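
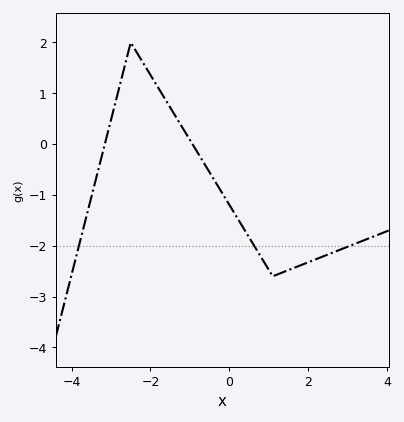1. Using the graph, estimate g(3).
-2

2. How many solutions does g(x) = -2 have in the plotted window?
3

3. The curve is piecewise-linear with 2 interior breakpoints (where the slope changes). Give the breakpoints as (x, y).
(-2.5, 2); (1.1, -2.6)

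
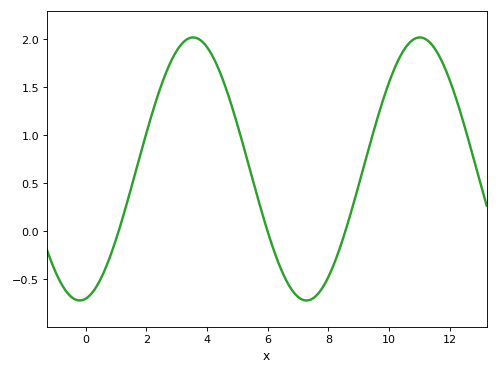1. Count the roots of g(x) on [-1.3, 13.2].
3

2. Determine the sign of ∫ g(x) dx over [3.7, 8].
positive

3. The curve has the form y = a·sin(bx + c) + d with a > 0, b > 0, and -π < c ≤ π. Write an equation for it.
y = 1.37sin(0.84x - 1.4) + 0.65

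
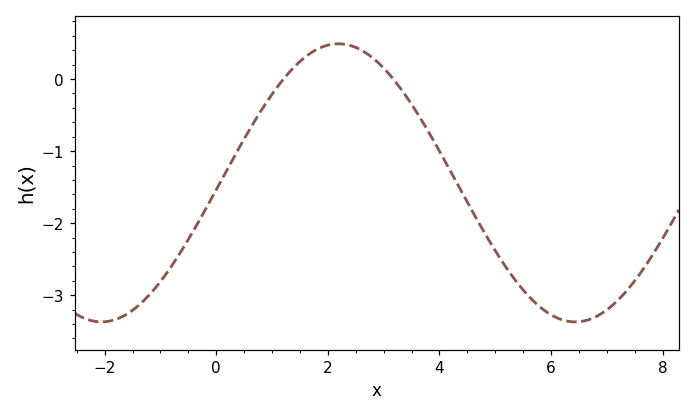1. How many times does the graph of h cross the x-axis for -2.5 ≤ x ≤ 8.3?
2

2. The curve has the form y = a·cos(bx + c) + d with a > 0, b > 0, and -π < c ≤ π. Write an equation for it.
y = 1.93cos(0.74x - 1.62) - 1.44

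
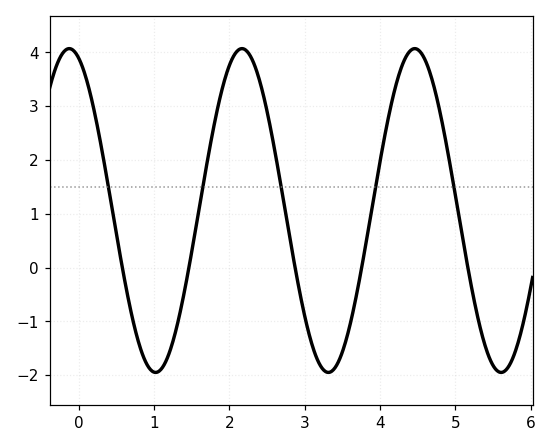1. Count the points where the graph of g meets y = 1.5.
5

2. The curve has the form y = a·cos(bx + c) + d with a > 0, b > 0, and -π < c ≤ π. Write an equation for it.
y = 3.01cos(2.74x + 0.34) + 1.06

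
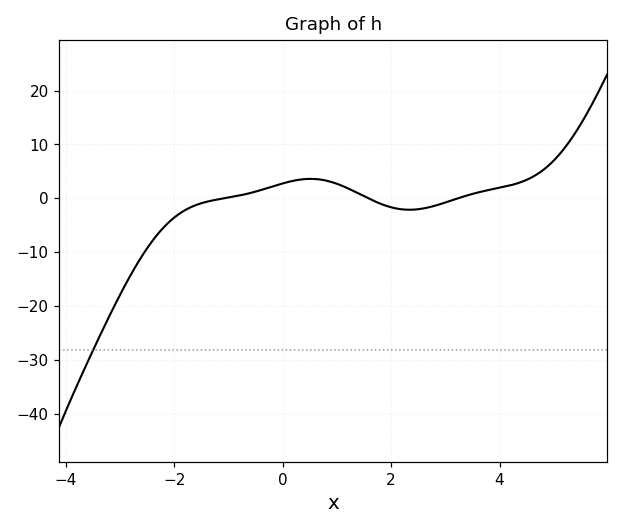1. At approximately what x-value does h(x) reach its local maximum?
0.517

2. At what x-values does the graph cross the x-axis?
-1.09, 1.58, 3.23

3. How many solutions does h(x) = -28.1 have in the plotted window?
1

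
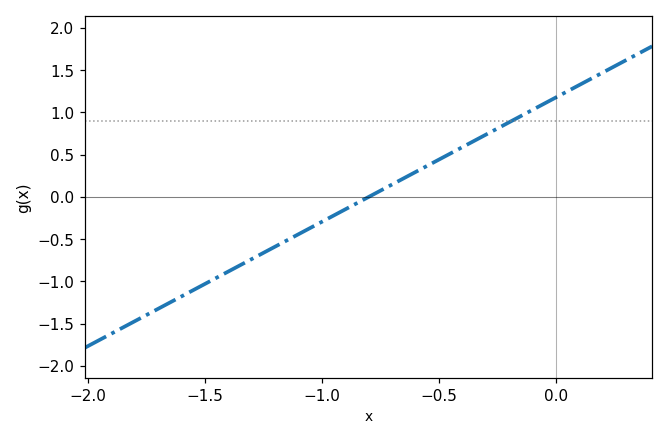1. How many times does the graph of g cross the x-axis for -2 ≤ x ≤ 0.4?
1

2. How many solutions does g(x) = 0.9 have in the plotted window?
1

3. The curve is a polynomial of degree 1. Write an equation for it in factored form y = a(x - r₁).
y = 1.47(x + 0.8)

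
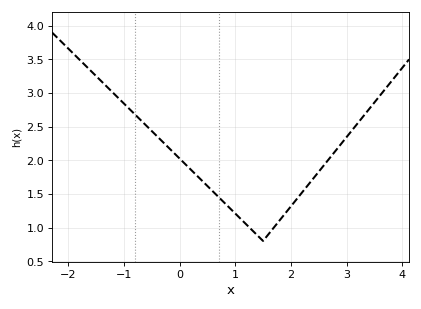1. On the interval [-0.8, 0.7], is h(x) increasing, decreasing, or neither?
decreasing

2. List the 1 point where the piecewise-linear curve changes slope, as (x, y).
(1.5, 0.8)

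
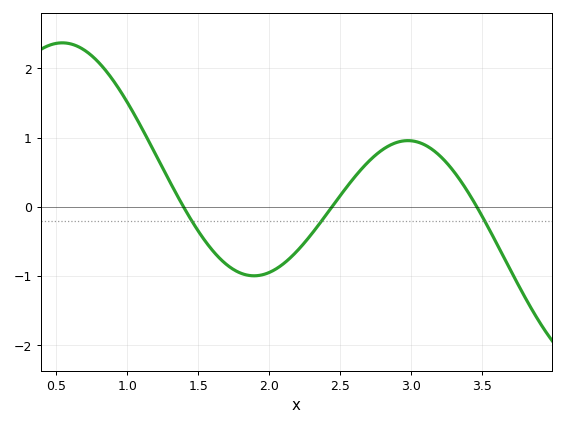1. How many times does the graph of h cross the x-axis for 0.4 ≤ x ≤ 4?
3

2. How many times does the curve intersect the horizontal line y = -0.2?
3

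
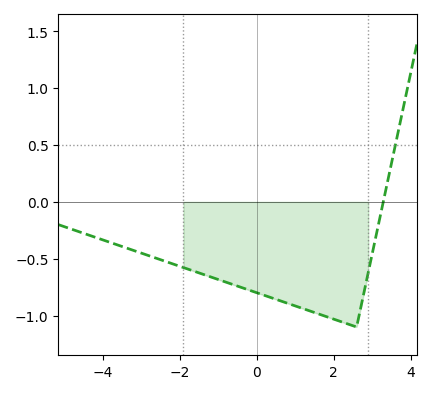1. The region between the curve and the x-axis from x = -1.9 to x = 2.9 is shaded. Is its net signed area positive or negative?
negative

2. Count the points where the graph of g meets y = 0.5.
1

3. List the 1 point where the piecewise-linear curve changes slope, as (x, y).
(2.6, -1.1)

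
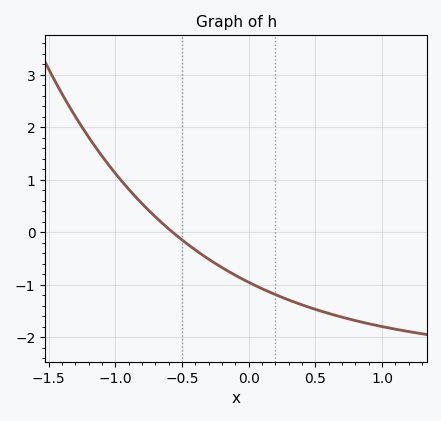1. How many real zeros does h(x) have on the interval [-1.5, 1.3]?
1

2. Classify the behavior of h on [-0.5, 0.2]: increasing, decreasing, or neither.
decreasing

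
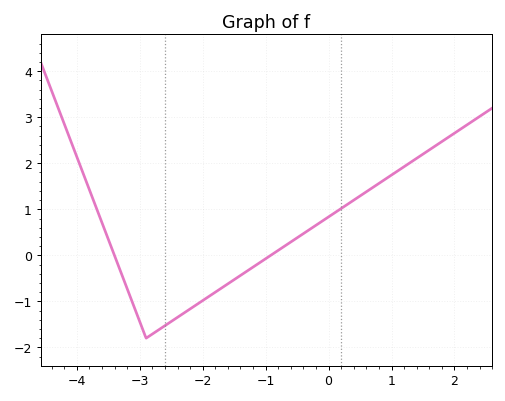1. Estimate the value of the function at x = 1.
1.7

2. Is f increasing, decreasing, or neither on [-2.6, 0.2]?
increasing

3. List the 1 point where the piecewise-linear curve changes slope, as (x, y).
(-2.9, -1.8)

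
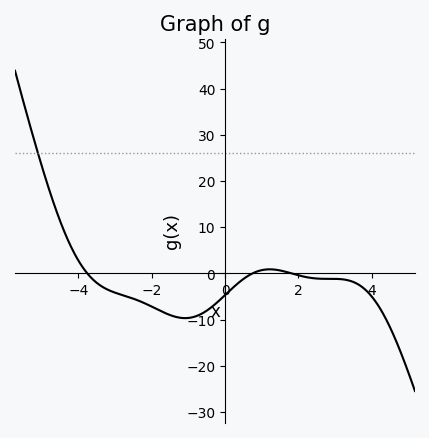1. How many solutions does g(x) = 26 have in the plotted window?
1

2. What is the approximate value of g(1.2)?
1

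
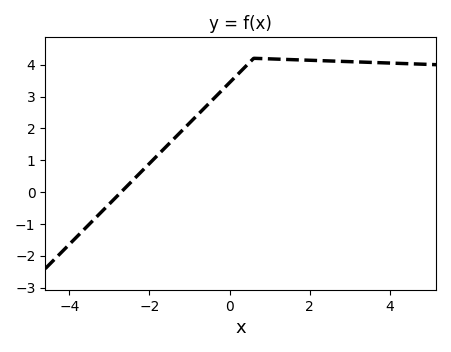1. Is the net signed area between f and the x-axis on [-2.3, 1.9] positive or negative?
positive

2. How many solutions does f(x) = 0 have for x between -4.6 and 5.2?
1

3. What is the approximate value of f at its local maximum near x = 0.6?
4.2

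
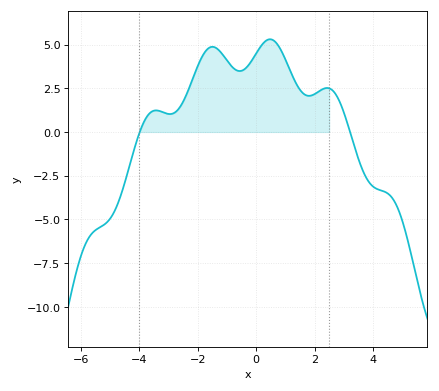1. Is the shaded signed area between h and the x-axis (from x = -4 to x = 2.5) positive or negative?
positive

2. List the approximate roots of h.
-4, 3.2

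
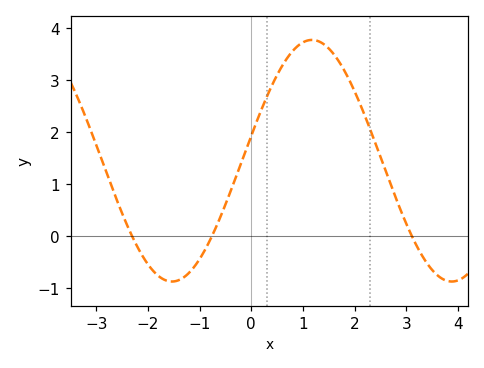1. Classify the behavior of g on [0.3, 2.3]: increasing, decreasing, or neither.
neither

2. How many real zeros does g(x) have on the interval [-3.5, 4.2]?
3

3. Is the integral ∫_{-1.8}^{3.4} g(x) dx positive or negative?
positive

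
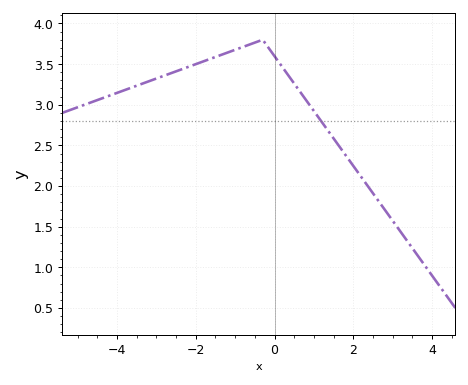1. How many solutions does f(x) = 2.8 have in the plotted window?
1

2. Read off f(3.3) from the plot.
1.37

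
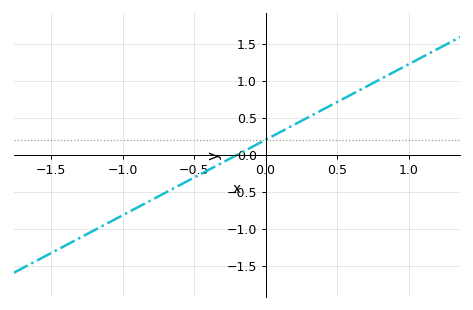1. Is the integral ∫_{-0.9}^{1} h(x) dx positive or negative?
positive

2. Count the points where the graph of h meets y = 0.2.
1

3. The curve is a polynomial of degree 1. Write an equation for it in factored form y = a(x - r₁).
y = 1.02(x + 0.2)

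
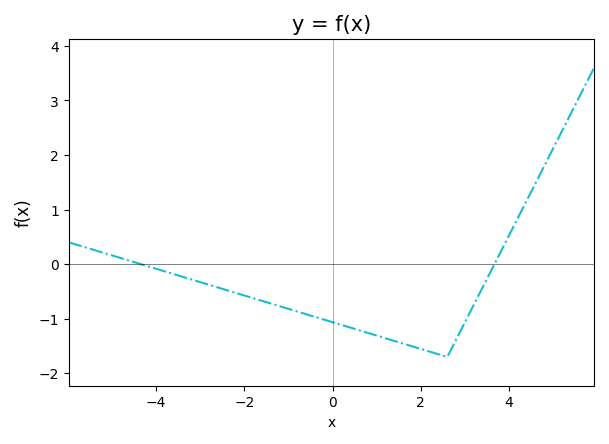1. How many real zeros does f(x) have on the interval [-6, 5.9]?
2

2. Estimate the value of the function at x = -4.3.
-0.01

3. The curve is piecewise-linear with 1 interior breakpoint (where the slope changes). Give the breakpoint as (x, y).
(2.6, -1.7)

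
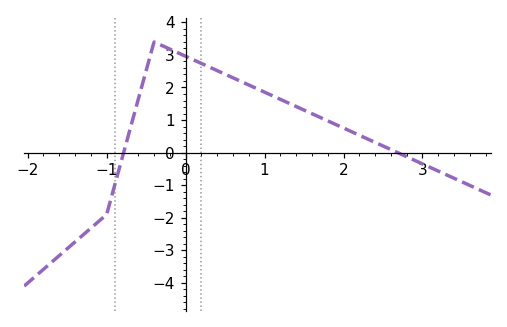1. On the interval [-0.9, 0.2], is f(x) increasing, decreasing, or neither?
neither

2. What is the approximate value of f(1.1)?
1.7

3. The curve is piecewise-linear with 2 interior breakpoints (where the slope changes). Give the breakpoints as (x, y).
(-1, -1.9); (-0.4, 3.4)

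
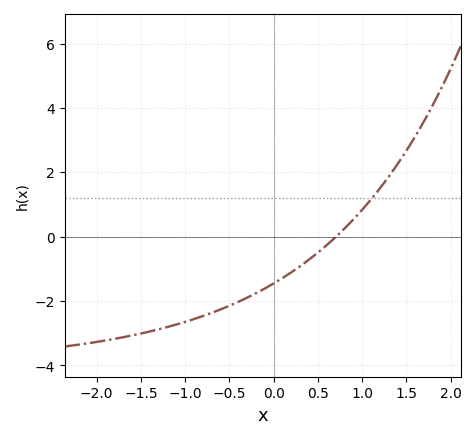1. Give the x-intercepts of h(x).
0.7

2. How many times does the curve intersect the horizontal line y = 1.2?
1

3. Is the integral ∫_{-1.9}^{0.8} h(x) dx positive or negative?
negative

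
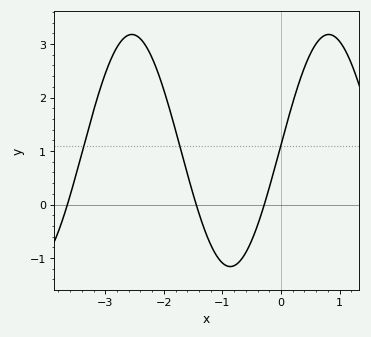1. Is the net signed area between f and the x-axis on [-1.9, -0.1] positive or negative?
negative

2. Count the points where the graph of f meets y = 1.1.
3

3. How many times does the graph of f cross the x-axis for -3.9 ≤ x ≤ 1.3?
3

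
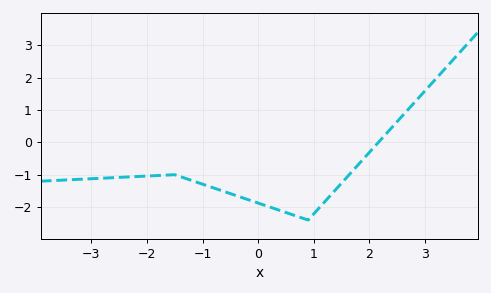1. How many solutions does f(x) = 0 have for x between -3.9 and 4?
1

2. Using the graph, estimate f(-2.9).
-1.12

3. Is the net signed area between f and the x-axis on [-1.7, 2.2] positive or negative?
negative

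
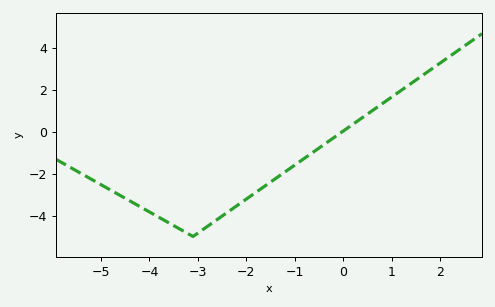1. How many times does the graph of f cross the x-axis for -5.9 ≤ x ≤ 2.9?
1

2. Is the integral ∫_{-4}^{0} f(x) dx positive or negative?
negative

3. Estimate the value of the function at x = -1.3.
-2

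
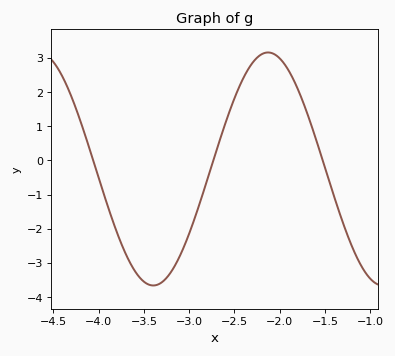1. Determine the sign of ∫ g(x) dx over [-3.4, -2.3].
negative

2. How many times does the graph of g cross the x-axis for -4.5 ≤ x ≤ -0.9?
3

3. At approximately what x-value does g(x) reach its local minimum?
-3.4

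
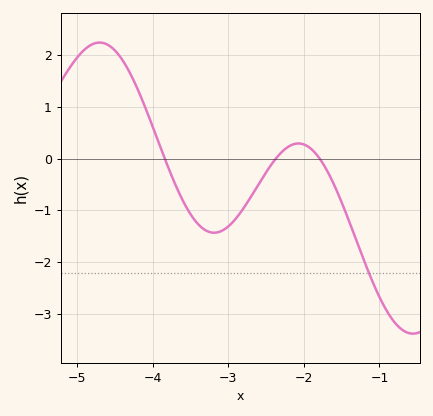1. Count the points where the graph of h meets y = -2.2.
1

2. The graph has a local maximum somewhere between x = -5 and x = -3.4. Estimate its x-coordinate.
-4.7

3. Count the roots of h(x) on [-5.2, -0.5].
3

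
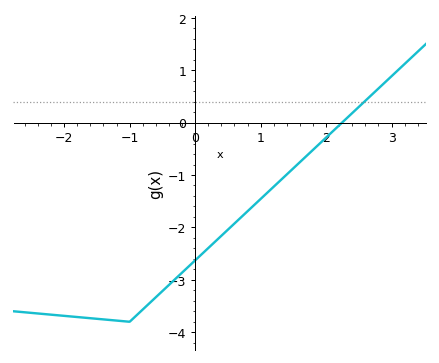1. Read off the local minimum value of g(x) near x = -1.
-3.8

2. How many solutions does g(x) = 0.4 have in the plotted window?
1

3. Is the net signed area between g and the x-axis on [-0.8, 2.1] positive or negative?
negative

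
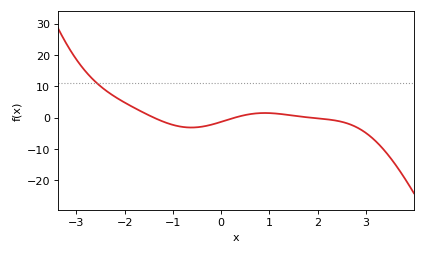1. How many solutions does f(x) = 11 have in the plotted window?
1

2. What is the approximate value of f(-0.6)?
-3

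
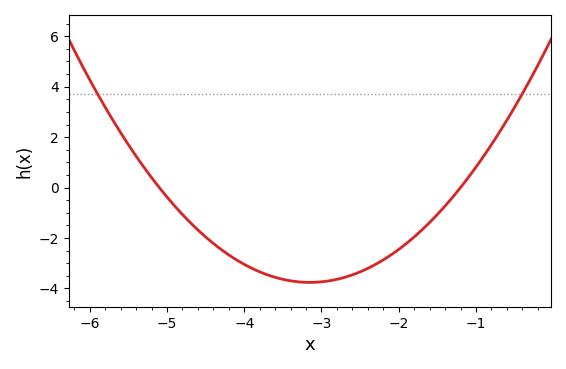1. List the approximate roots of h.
-5.1, -1.2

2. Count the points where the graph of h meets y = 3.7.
2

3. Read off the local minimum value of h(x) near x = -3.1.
-3.76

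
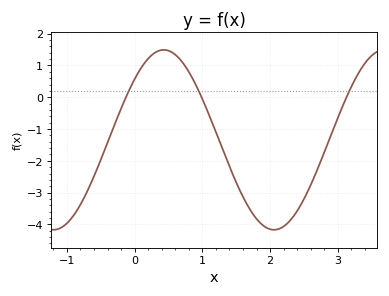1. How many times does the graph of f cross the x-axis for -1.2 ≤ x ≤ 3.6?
3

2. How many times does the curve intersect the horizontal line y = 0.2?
3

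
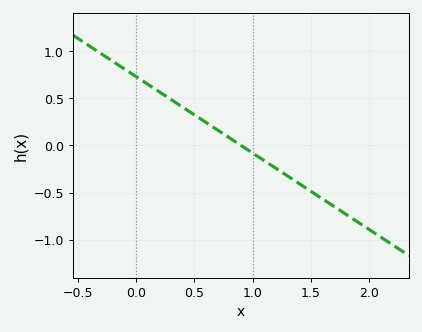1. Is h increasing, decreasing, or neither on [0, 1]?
decreasing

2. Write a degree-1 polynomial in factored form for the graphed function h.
y = -0.81(x - 0.9)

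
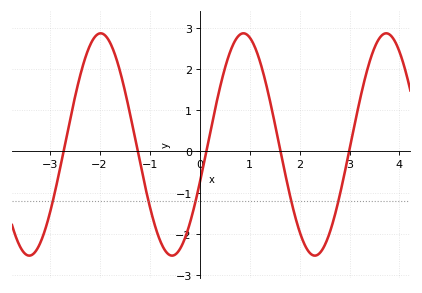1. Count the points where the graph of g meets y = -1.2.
5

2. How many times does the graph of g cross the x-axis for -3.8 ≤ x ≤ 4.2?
5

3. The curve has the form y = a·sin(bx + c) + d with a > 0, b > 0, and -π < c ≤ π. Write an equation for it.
y = 2.7sin(2.2x - 0.362) + 0.17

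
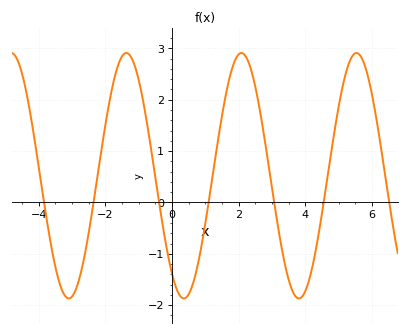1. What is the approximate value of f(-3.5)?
-1.25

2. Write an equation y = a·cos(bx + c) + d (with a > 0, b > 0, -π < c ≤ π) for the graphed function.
y = 2.39cos(1.82x + 2.49) + 0.52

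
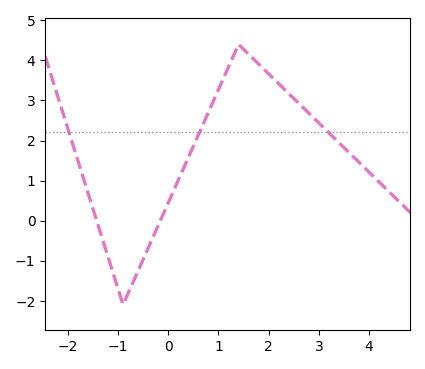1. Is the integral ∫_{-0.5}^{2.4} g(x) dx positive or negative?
positive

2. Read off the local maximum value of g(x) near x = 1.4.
4.4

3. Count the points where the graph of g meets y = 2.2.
3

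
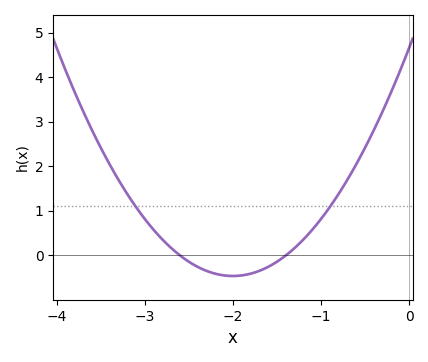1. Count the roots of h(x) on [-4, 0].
2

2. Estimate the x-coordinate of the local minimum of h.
-2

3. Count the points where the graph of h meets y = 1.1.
2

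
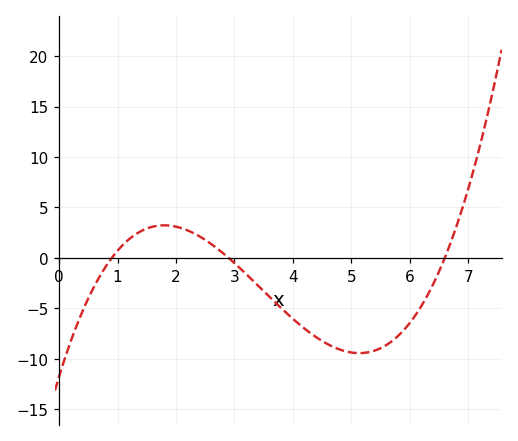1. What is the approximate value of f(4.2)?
-7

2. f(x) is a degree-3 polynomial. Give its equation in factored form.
y = 0.68(x - 0.9)(x - 2.9)(x - 6.6)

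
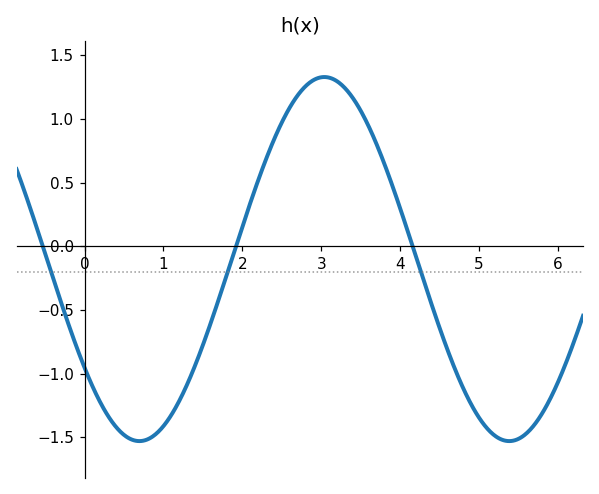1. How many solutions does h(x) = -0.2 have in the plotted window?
3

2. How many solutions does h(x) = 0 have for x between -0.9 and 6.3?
3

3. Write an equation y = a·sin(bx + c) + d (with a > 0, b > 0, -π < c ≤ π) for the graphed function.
y = 1.43sin(1.3x - 2.5) - 0.1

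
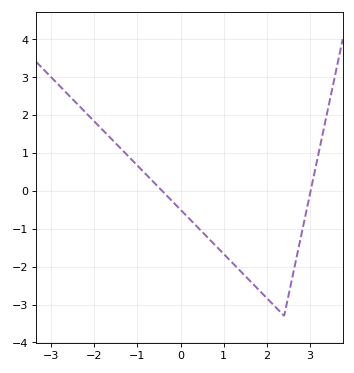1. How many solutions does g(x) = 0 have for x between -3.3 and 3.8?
2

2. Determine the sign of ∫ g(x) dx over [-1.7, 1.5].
negative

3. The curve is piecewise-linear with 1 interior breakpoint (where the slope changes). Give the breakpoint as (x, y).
(2.4, -3.3)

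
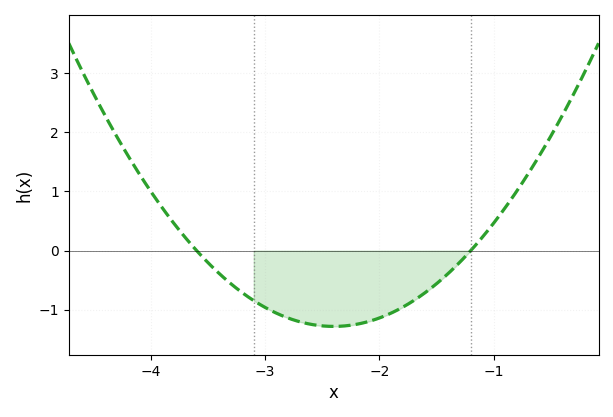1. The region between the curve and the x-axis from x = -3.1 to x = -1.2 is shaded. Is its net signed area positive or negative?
negative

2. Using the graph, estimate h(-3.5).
-0.2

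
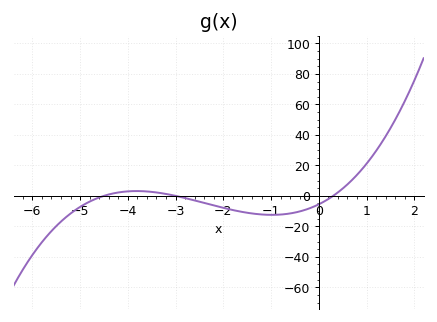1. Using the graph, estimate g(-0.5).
-10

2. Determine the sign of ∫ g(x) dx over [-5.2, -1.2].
negative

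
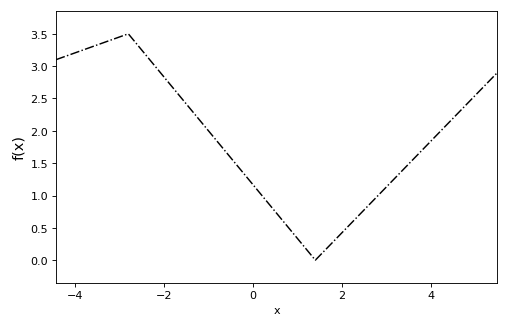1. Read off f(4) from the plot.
1.84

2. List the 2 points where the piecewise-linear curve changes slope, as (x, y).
(-2.8, 3.5); (1.4, 0)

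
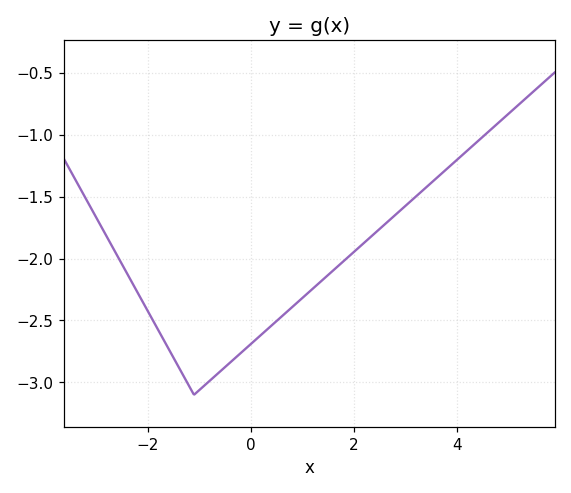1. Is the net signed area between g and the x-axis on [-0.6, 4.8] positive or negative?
negative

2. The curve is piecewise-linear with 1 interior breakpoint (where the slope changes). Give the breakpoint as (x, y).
(-1.1, -3.1)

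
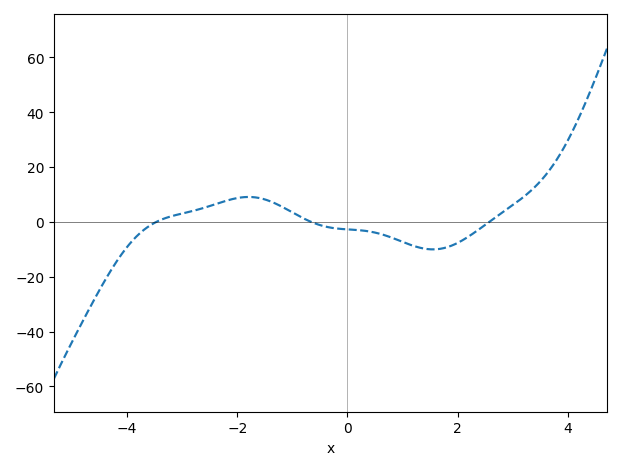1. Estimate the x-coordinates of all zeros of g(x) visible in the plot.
-3.4, -0.6, 2.6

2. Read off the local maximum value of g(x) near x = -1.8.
10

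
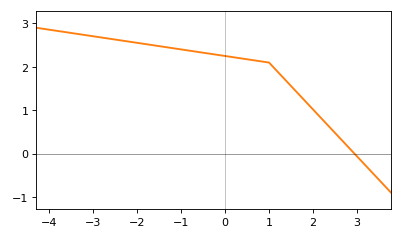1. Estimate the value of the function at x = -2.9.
2.69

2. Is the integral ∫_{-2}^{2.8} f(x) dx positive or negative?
positive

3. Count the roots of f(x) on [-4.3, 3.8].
1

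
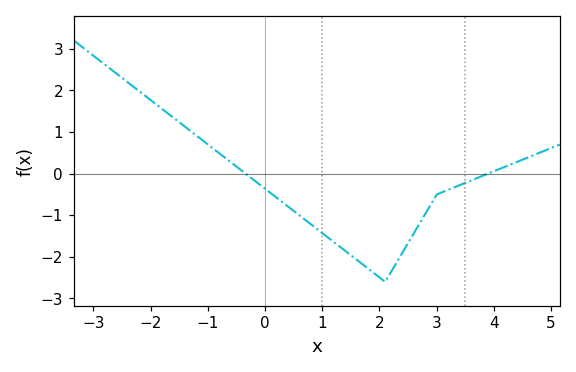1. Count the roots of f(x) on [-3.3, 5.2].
2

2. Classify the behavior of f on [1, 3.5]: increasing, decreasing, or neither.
neither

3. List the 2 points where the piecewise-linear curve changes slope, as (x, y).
(2.1, -2.6); (3, -0.5)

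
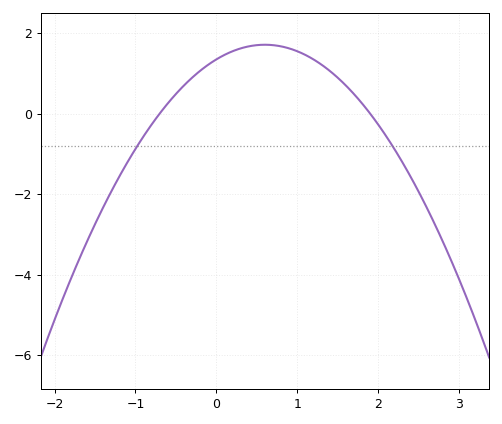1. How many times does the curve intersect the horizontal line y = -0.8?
2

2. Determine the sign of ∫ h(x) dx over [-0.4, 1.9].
positive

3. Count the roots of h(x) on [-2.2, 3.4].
2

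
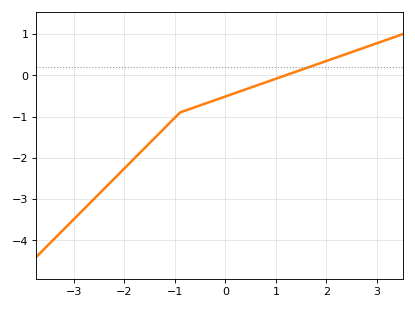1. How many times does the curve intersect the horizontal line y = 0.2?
1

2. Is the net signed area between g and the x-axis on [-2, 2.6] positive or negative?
negative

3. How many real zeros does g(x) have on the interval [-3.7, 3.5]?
1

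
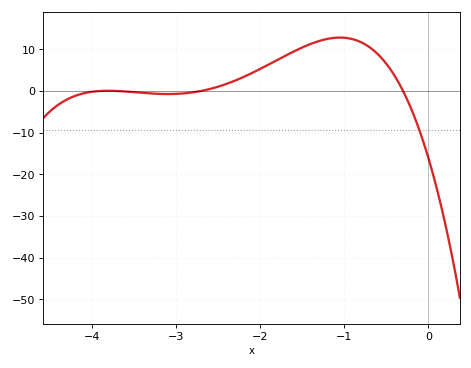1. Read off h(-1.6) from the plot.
9.46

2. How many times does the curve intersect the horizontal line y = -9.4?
1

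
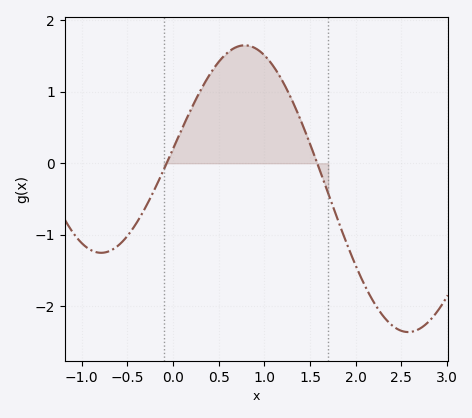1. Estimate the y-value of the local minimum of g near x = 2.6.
-2.4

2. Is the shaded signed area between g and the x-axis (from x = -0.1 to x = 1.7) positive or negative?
positive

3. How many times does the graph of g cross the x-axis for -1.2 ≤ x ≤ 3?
2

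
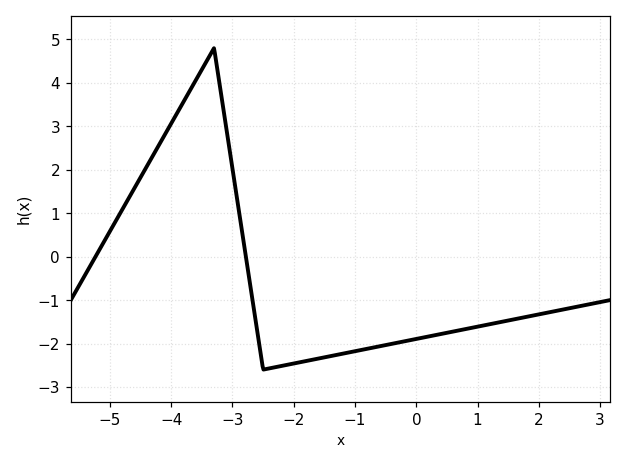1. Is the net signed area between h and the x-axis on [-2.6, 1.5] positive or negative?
negative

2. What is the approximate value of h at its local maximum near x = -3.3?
4.8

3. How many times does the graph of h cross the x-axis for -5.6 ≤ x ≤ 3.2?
2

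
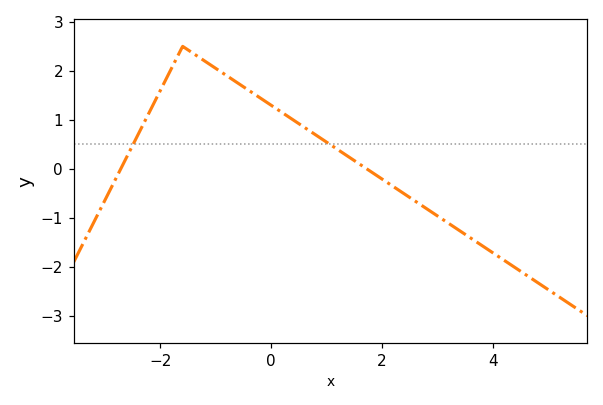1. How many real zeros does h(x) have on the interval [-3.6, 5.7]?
2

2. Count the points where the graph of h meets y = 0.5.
2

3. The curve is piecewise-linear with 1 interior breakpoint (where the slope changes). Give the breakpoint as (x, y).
(-1.6, 2.5)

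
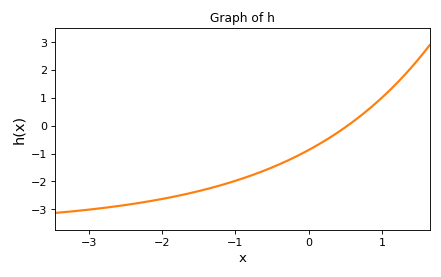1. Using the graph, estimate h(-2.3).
-2.8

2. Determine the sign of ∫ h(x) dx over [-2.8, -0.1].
negative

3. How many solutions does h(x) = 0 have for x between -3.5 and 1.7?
1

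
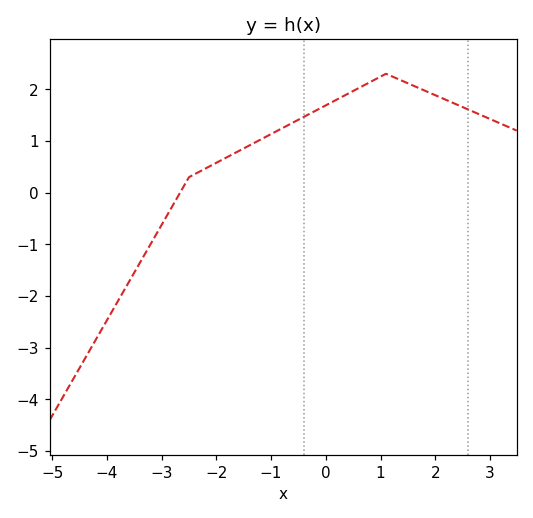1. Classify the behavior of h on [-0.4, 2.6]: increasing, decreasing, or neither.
neither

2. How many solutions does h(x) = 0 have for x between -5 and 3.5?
1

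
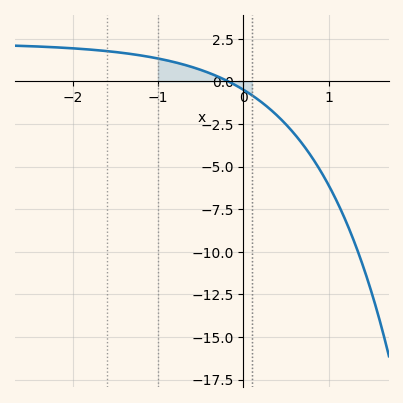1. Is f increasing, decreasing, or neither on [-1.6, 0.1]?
decreasing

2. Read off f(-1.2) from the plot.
1.52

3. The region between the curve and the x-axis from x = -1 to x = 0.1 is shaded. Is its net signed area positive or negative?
positive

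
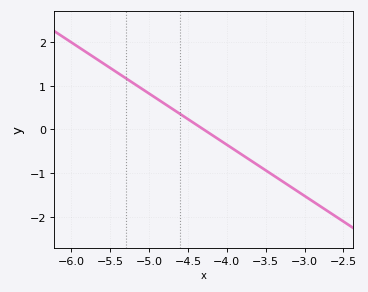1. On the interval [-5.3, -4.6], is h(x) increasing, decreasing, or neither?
decreasing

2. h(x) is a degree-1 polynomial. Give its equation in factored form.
y = -1.17(x + 4.3)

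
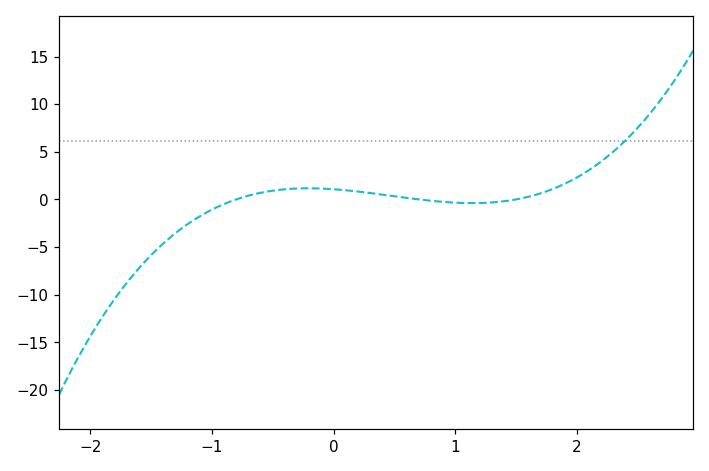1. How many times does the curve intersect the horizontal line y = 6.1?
1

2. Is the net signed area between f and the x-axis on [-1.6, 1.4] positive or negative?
negative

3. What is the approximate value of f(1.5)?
0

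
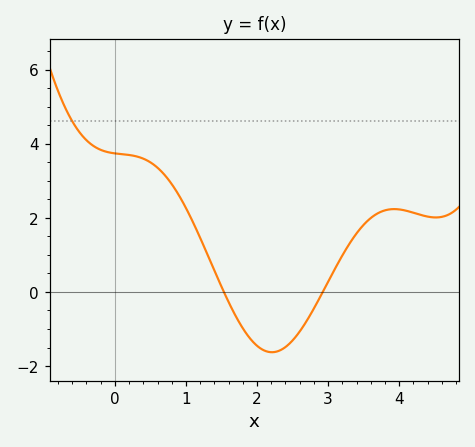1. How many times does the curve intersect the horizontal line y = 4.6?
1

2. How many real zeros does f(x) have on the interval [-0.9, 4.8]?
2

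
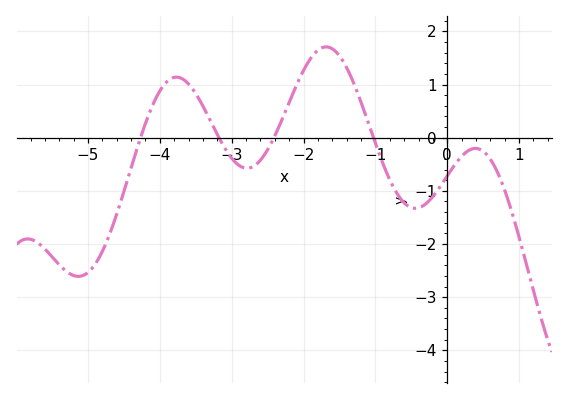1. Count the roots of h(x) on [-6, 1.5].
4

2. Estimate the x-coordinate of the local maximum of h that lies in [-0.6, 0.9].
0.394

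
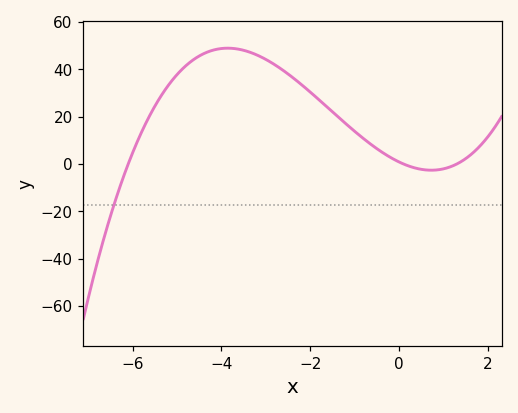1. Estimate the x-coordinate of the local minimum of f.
0.726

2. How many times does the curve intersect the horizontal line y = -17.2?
1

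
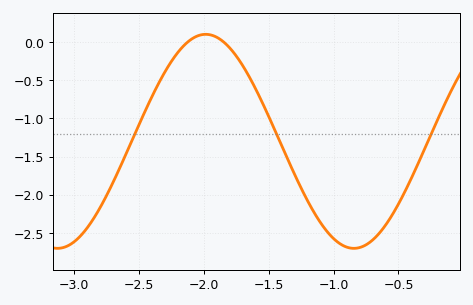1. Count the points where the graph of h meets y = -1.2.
3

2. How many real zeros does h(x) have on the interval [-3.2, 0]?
2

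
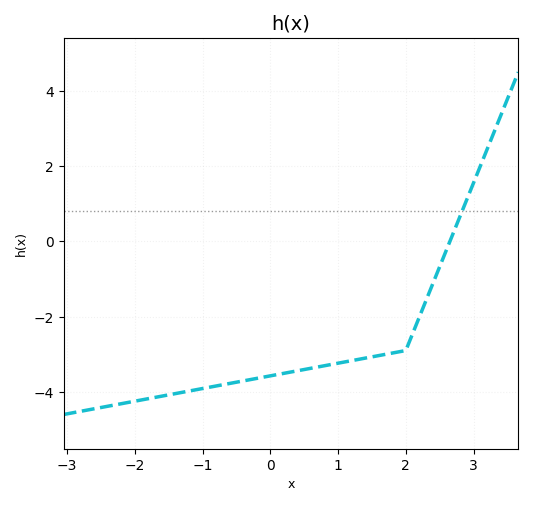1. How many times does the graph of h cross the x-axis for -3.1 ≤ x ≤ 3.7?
1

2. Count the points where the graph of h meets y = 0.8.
1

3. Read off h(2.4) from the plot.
-1.12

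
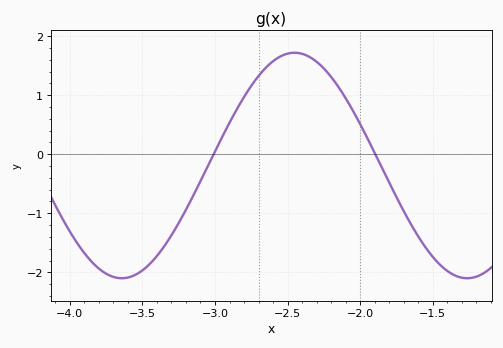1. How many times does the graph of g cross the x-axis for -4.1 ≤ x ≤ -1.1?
2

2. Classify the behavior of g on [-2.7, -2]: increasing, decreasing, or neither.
neither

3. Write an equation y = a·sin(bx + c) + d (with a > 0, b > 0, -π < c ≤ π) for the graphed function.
y = 1.91sin(2.6x + 1.8) - 0.19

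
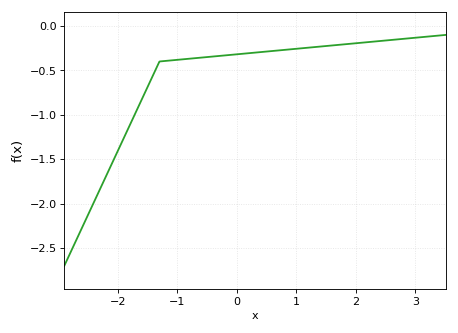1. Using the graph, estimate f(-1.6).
-0.832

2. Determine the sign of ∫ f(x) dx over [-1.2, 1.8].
negative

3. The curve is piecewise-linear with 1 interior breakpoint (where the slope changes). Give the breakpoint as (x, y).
(-1.3, -0.4)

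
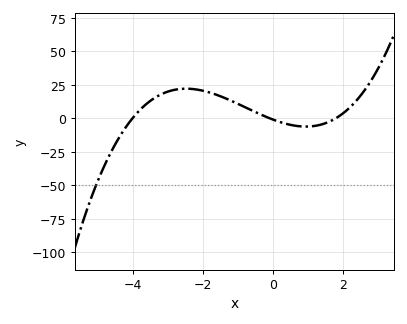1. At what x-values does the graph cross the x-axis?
-4, -0.2, 1.8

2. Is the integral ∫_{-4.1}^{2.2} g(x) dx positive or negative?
positive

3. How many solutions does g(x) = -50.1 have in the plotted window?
1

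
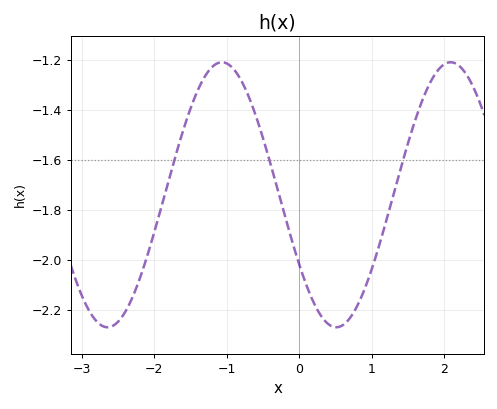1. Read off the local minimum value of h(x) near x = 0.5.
-2.26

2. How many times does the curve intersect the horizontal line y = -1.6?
3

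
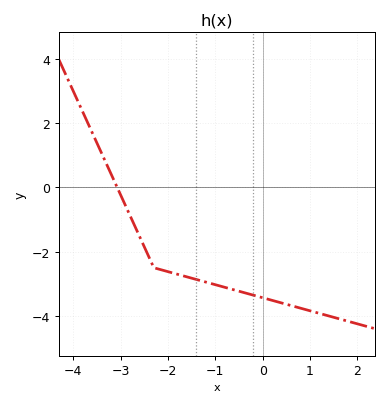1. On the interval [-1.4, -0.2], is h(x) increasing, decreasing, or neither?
decreasing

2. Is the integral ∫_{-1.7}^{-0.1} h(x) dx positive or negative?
negative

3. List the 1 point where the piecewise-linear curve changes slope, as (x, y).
(-2.3, -2.5)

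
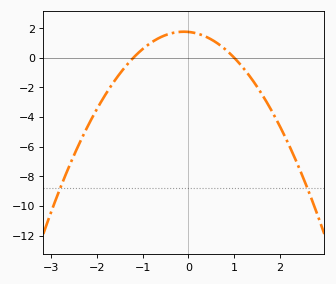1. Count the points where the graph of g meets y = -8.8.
2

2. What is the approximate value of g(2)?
-4.6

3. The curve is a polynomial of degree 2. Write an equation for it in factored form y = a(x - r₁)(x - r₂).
y = -1.45(x + 1.2)(x - 1)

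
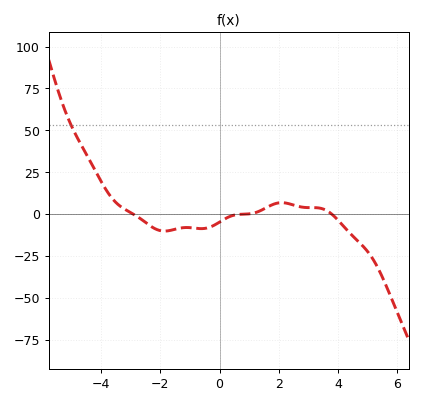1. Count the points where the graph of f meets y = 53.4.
1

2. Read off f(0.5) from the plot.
-0.532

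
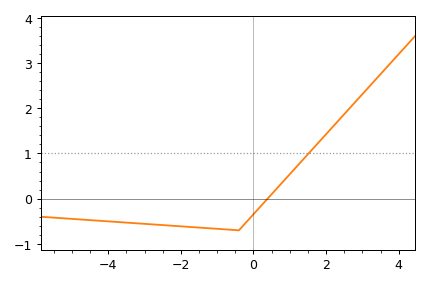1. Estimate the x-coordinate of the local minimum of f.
-0.402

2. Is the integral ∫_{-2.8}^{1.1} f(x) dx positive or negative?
negative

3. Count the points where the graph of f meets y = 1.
1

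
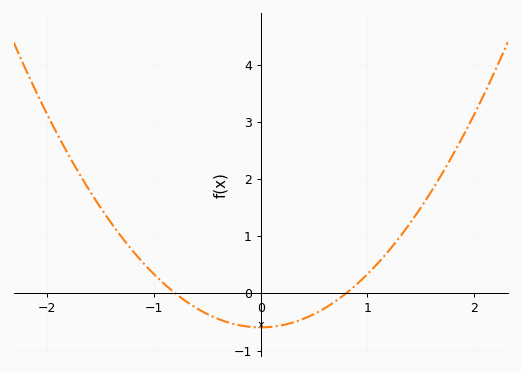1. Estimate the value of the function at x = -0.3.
-0.512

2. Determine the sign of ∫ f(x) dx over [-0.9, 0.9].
negative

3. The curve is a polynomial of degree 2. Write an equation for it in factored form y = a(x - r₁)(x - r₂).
y = 0.93(x + 0.8)(x - 0.8)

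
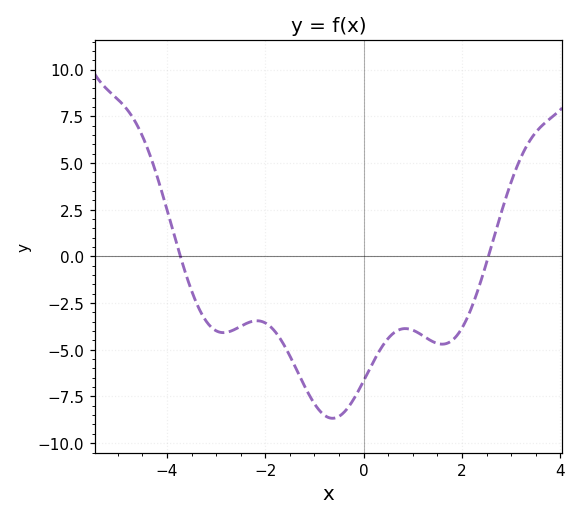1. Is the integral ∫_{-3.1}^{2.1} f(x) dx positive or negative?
negative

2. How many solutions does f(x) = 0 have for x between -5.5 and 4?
2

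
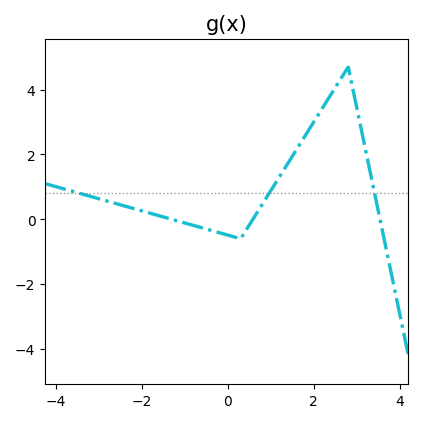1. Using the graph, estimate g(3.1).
2.79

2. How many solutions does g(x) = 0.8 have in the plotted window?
3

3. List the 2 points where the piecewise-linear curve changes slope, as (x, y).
(0.3, -0.6); (2.8, 4.7)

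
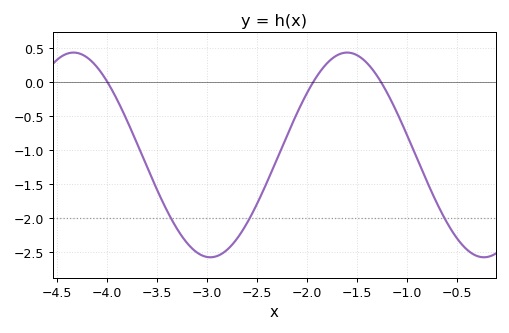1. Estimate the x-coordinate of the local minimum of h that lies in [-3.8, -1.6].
-3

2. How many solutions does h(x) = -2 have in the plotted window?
3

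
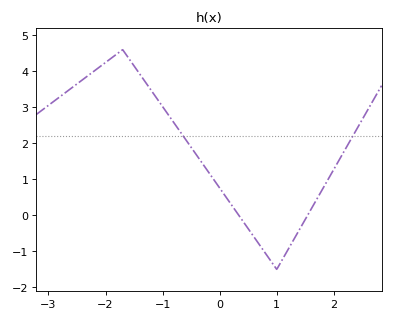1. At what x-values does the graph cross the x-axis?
0.3, 1.5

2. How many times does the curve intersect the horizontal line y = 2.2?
2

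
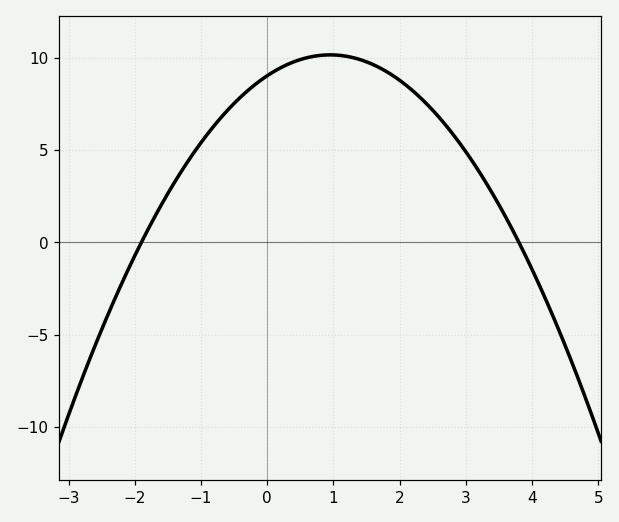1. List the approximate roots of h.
-1.8, 3.8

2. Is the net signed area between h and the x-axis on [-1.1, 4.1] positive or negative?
positive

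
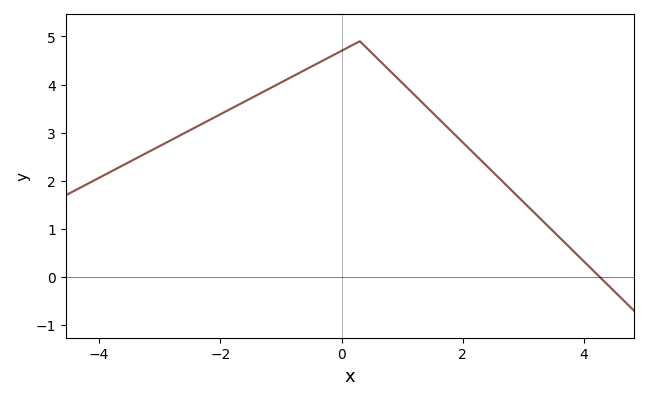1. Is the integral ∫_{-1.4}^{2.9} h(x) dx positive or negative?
positive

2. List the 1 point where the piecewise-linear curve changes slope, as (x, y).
(0.3, 4.9)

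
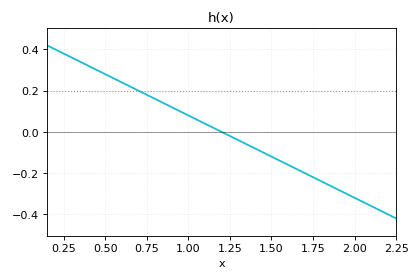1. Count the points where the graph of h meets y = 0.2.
1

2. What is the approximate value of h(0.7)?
0.2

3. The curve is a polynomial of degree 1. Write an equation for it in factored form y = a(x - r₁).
y = -0.4(x - 1.2)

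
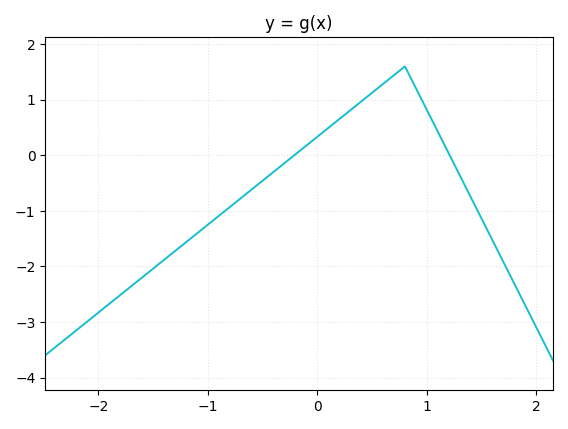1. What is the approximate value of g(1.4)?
-0.7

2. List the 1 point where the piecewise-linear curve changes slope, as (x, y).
(0.8, 1.6)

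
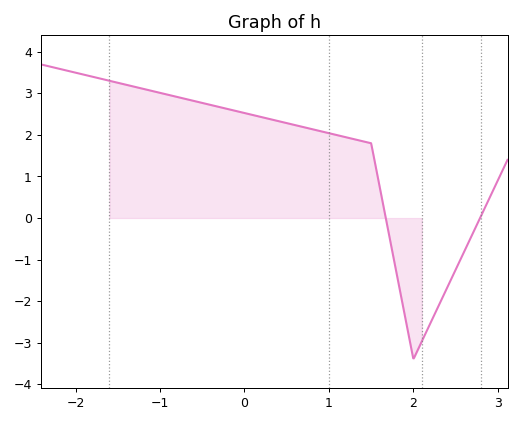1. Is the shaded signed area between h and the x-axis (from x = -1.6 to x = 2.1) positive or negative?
positive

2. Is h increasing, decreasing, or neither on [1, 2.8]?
neither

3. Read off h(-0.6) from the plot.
2.82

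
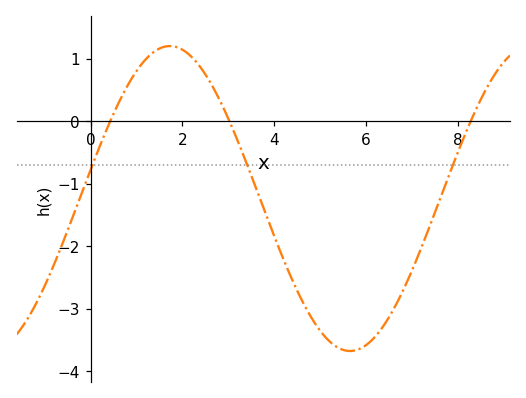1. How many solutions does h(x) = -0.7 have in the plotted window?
3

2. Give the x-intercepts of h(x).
0.427, 3.02, 8.28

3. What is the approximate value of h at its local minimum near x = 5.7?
-3.68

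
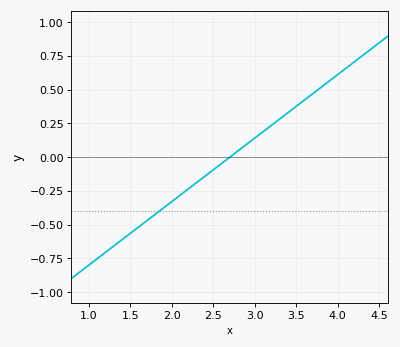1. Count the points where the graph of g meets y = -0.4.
1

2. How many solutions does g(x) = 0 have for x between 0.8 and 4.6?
1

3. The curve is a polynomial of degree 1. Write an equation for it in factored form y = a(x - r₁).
y = 0.47(x - 2.7)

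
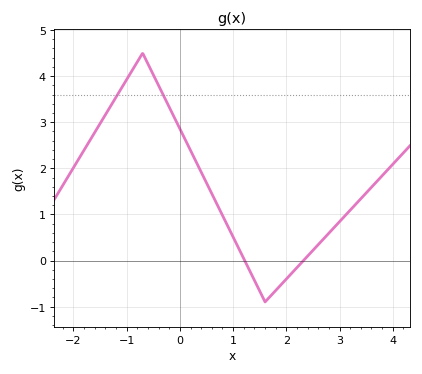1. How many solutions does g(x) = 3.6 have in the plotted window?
2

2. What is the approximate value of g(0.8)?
0.978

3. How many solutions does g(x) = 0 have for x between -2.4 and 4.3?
2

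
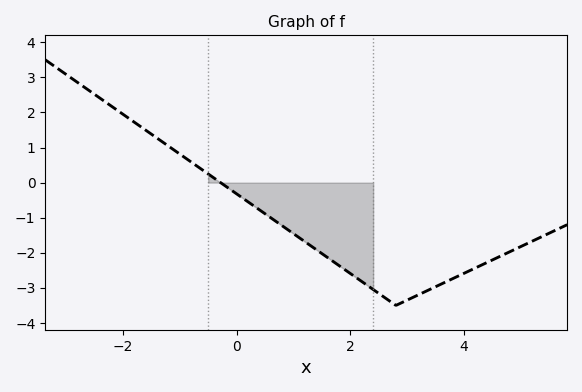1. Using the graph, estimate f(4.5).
-2.2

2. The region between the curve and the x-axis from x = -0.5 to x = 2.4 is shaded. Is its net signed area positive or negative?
negative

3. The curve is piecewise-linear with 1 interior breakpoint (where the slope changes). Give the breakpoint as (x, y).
(2.8, -3.5)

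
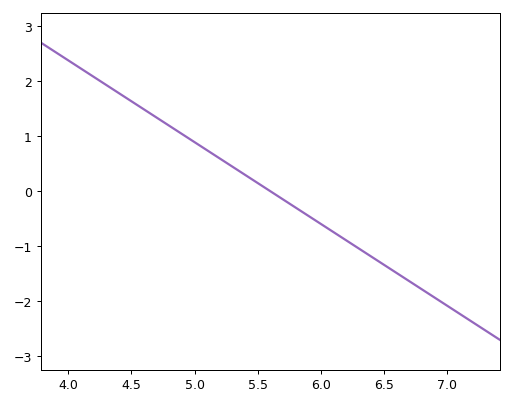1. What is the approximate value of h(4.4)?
1.8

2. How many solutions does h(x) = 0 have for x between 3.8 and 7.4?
1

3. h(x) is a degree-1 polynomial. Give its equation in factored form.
y = -1.49(x - 5.6)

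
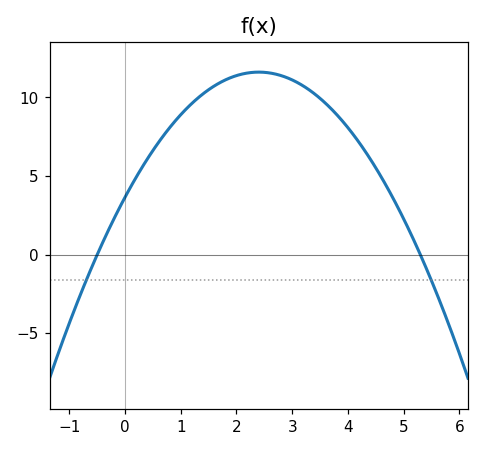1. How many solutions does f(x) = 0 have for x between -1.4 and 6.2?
2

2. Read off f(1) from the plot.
8.9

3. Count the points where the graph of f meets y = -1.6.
2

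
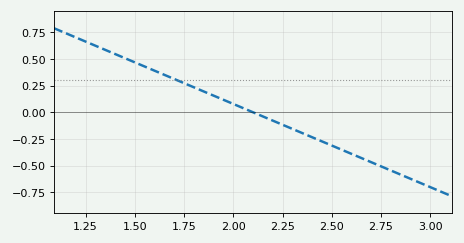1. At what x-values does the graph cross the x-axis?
2.1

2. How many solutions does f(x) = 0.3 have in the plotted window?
1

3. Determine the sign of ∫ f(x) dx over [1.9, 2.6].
negative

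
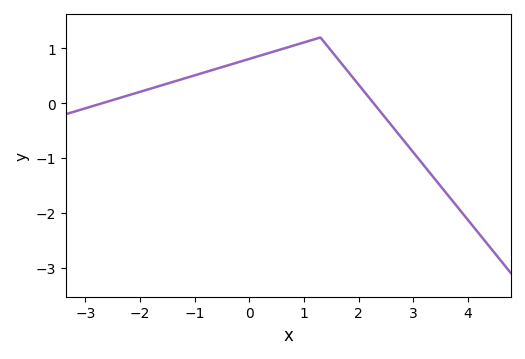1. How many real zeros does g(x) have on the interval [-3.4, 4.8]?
2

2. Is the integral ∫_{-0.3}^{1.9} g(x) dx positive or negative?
positive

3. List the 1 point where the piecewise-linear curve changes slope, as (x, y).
(1.3, 1.2)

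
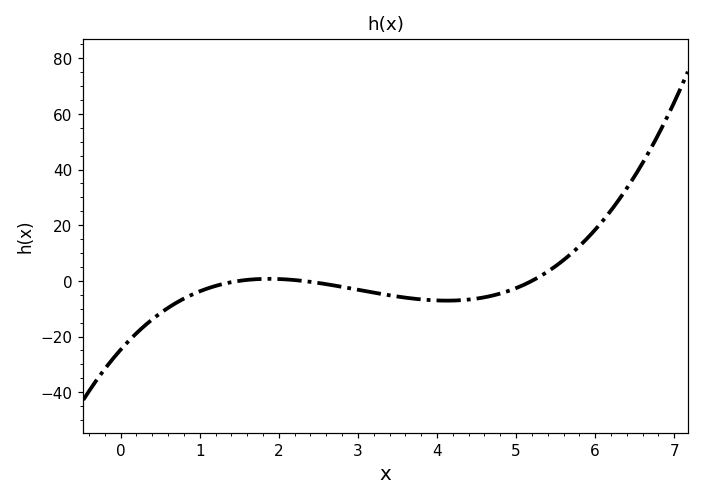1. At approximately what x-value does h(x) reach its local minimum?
4.13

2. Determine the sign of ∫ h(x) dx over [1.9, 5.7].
negative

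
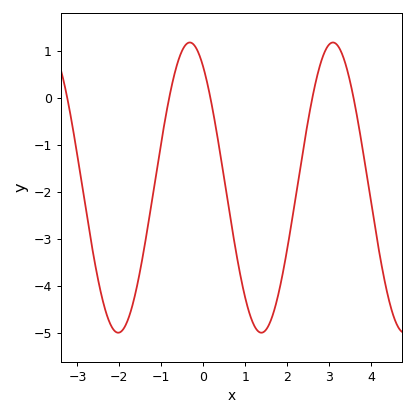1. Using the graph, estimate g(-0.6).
0.8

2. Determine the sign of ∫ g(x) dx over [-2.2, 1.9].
negative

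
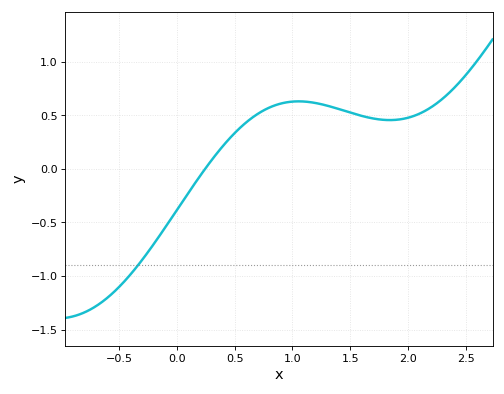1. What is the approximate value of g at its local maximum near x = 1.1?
0.63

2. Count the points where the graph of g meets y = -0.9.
1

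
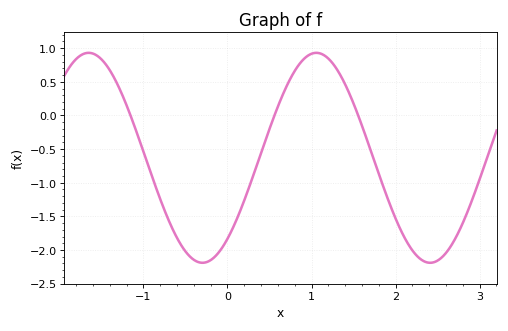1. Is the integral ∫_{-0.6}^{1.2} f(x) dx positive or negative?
negative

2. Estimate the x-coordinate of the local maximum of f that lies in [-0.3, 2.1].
1.06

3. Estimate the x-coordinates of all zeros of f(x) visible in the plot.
-1.15, 0.559, 1.55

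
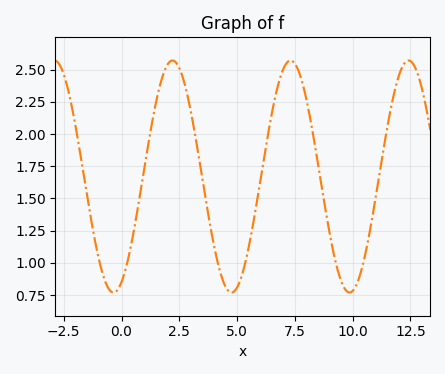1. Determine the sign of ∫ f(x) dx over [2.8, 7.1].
positive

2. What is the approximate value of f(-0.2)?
0.8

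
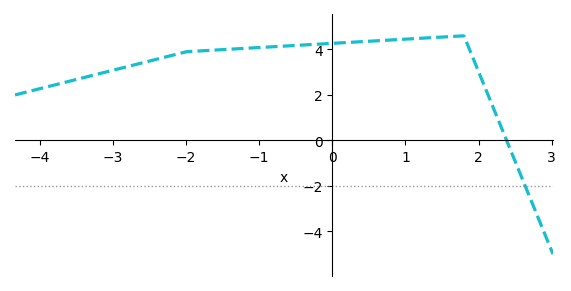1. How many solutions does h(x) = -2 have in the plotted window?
1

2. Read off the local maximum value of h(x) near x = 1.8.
4.6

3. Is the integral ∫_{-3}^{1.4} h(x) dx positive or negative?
positive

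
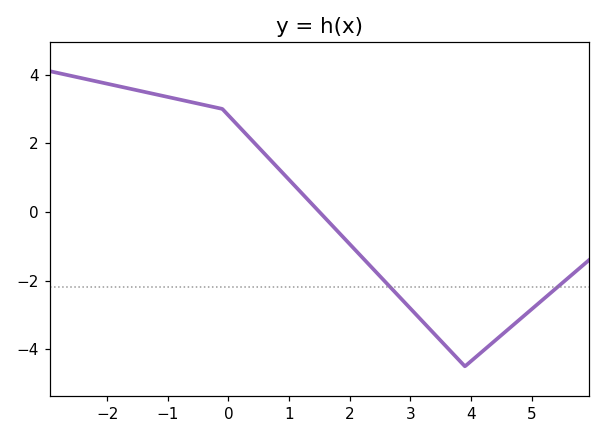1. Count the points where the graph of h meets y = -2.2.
2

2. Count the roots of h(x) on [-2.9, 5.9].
1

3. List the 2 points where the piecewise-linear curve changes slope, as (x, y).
(-0.1, 3); (3.9, -4.5)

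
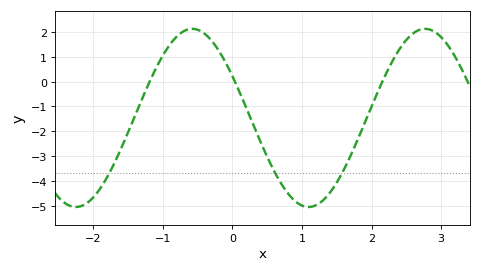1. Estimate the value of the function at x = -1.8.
-3.86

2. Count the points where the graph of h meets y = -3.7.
3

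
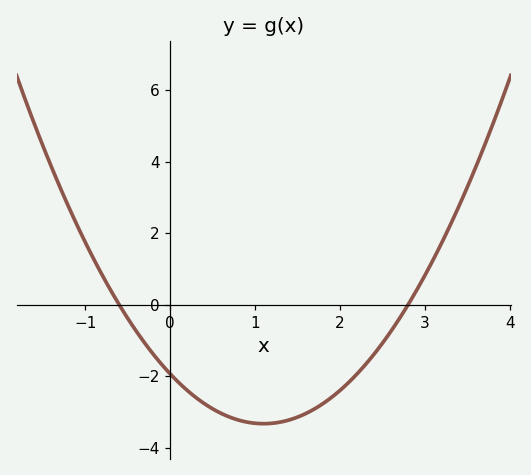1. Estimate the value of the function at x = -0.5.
-0.379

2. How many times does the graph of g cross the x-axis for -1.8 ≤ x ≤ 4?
2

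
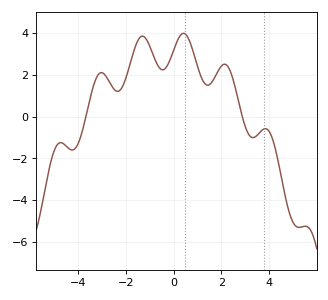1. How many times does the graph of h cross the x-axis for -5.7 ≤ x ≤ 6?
2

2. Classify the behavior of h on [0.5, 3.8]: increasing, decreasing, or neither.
neither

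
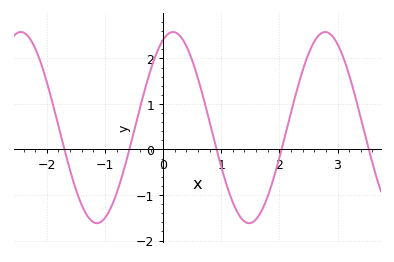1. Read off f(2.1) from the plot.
0.309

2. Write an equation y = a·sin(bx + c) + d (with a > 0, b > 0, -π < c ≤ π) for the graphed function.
y = 2.1sin(2.4x + 1.16) + 0.48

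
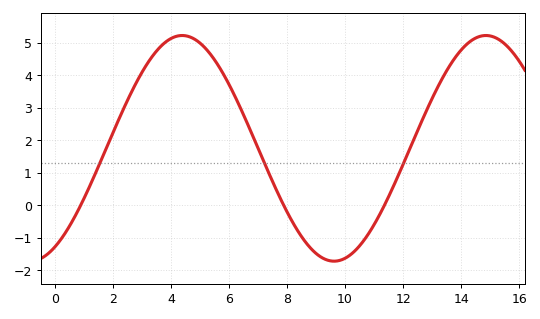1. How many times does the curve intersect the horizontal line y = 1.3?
3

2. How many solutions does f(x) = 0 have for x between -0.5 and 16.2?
3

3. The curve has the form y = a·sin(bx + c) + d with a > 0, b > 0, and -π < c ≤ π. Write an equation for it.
y = 3.47sin(0.6x - 1.1) + 1.75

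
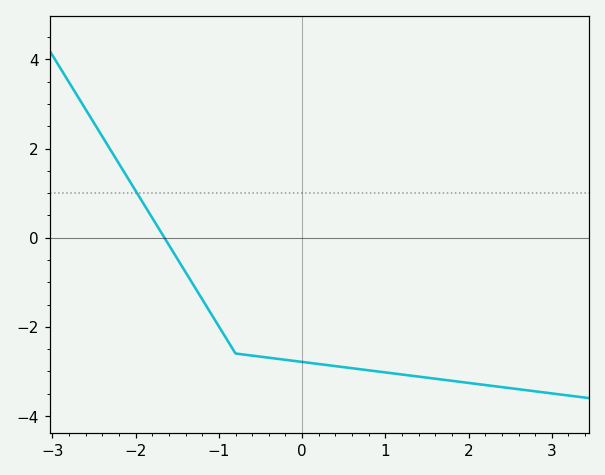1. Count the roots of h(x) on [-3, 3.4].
1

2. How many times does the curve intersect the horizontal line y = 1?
1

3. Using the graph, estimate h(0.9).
-3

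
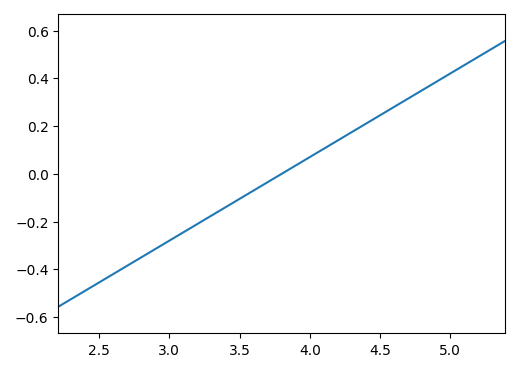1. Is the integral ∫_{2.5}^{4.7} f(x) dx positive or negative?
negative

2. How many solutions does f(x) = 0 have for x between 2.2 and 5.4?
1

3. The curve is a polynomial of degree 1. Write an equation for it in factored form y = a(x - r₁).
y = 0.35(x - 3.8)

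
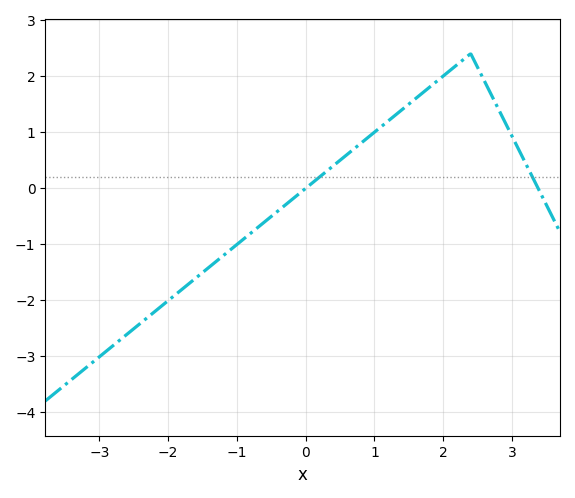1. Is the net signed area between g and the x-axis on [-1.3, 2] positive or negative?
positive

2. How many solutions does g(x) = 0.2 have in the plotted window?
2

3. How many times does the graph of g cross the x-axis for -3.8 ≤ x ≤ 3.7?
2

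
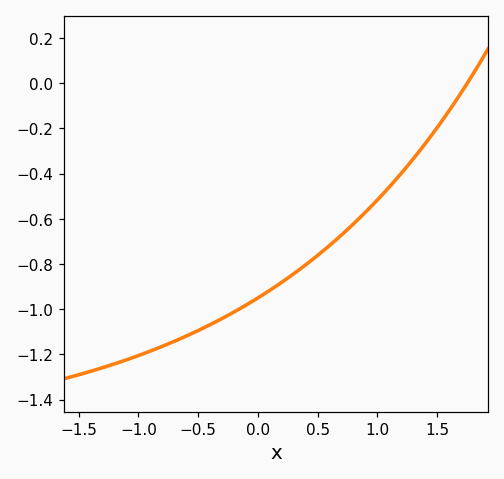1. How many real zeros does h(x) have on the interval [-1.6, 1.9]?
1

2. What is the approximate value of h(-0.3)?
-1.04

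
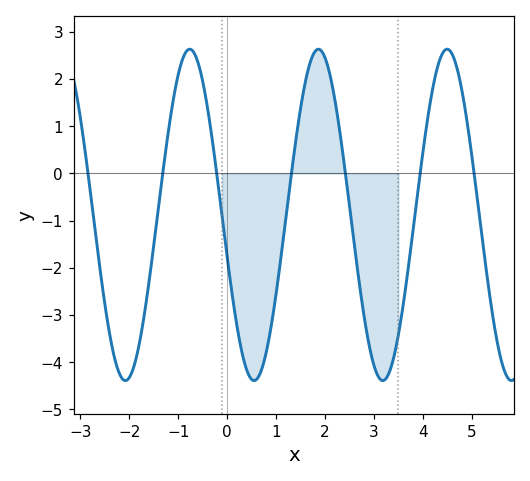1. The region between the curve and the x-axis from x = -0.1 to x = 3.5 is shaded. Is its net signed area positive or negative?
negative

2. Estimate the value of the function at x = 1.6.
1.94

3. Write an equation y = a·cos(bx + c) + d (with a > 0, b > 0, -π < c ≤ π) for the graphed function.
y = 3.51cos(2.39x + 1.82) - 0.88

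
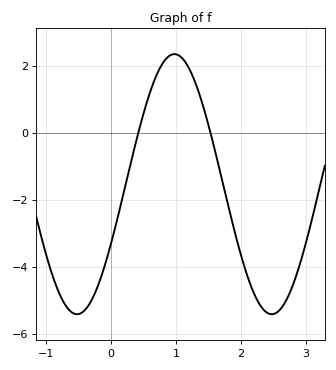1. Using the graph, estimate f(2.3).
-5.2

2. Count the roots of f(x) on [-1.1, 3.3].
2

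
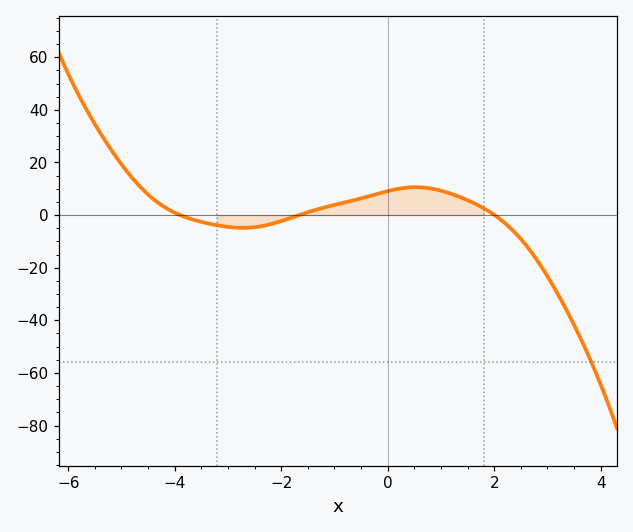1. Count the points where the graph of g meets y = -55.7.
1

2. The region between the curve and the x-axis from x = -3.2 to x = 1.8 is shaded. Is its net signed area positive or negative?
positive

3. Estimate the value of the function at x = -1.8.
0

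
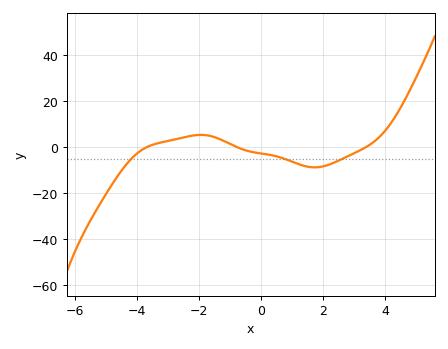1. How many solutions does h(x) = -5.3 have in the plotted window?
3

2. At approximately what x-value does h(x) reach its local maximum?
-1.94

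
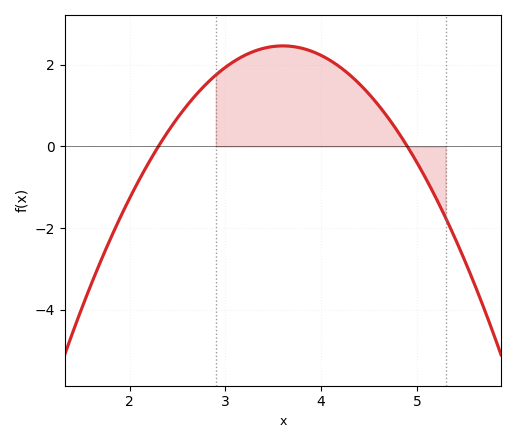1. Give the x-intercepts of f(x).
2.3, 4.9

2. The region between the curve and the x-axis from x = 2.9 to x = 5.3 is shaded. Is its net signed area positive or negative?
positive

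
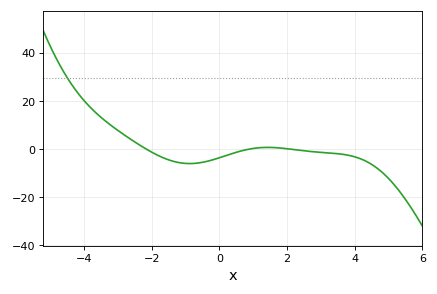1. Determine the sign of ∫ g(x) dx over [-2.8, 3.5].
negative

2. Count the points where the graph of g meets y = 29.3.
1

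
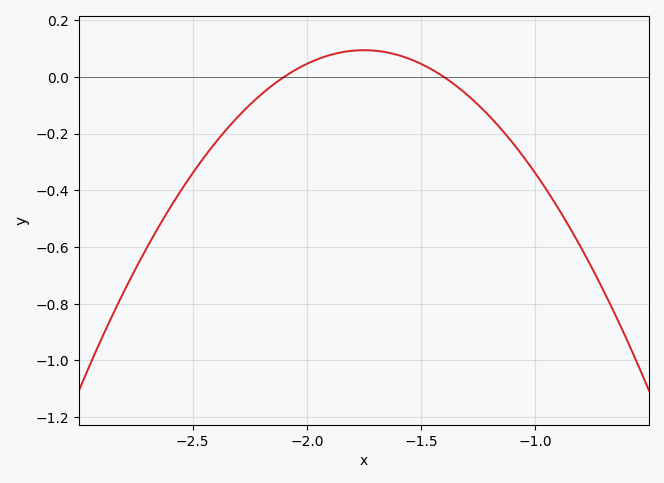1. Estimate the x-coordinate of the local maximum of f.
-1.75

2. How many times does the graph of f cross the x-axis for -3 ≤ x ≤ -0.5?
2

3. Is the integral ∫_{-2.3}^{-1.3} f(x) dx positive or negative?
positive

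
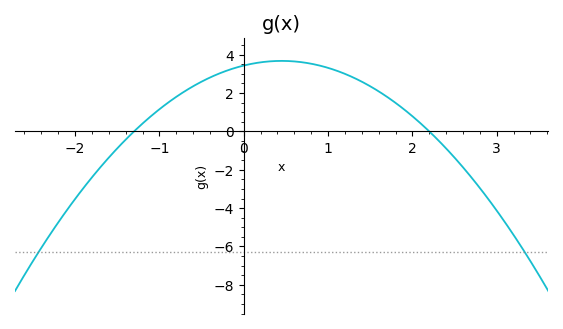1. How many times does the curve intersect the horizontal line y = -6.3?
2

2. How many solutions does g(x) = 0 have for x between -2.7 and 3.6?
2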